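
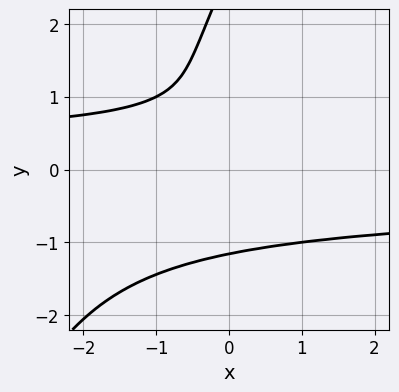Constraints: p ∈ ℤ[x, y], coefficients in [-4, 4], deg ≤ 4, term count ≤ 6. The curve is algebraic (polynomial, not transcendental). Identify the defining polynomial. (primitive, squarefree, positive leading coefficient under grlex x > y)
1. Degree: no degree-3 curve has this shape, so deg p = 4.
2. Checking where it meets the axes: the curve avoids every integer x-axis point in the box.
3. Matching integer coefficients to the picture gives p.

2*x*y^3 - y^4 + 3*y^3 - 3*y + 3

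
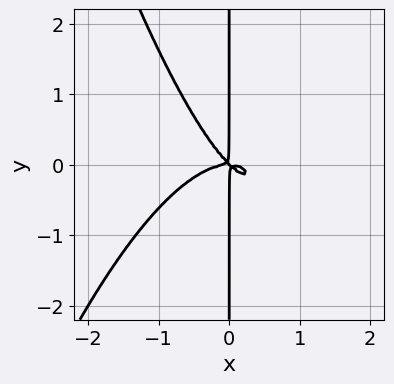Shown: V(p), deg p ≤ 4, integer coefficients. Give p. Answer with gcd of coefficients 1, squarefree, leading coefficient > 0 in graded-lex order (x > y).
x^4 + x^2*y + x*y^2

(a) The degree is 4 — no degree-3 curve has this shape.
(b) Against the integer gridlines: the visible y-axis segment lies entirely on the curve.
(c) Fitting integer coefficients to these (and the overall shape) gives p.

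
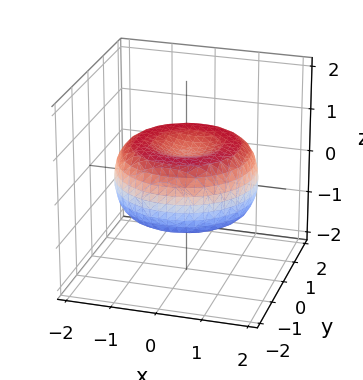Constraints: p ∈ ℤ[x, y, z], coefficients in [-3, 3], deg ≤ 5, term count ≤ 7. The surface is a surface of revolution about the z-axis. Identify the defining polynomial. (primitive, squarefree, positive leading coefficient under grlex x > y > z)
x^4 + 2*x^2*y^2 + y^4 - 2*x^2 - 2*y^2 + 3*z^2 - 1

(a) deg p = 4. The shape is more complex than any degree-3 surface.
(b) By symmetry, every cross-section ⟂ z is a circle, so x, y appear only via x² + y².
(c) Checking where it meets the axes: a circular section at z = 0 has radius between 1 and 2.
(d) Solving for integer coefficients yields p as stated.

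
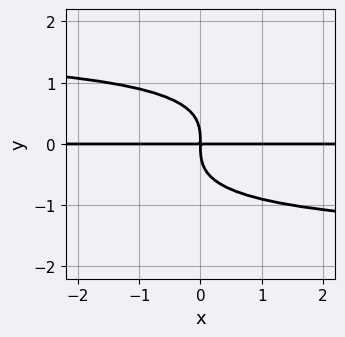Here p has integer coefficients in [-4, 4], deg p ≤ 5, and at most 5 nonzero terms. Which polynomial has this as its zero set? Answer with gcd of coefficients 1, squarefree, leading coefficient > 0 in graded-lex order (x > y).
The degree is 4 — a generic line meets the curve in up to 4 points.
From the visible intercepts: the visible x-axis segment lies entirely on the curve.
Together with the visible shape, these determine p as stated.

x*y^3 - 3*y^4 - 3*x*y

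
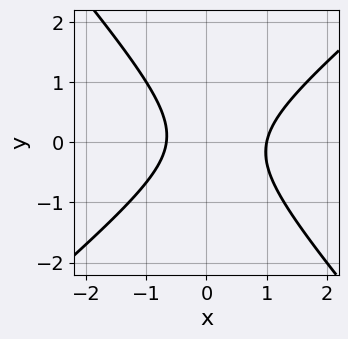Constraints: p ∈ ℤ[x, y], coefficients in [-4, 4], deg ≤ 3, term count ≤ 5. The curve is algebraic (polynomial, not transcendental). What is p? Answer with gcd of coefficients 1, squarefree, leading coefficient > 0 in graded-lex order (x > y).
3*x^2 - x*y - 3*y^2 - x - 2

1. The degree is 2 — a generic line meets the curve in up to 2 points.
2. From the axis intercepts and sections: the curve avoids every integer y-axis point in the box; one x-axis crossing is at x = 1.
3. Fitting integer coefficients to these (and the overall shape) gives p.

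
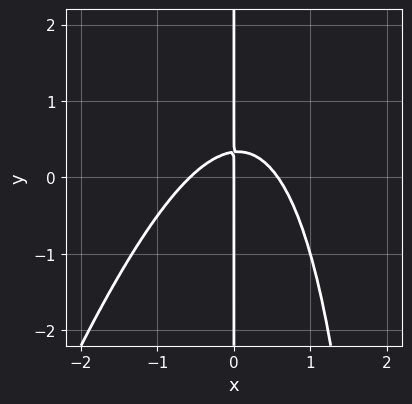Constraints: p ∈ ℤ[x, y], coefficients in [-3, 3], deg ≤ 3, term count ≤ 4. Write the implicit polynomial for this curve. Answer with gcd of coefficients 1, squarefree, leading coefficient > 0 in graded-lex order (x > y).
1. The degree is 3 — a generic line meets the curve in up to 3 points.
2. From the axis intercepts and sections: it crosses the x-axis at the gridline x = 0; every point of the y-axis in the box is on the curve.
3. The integer polynomial consistent with all of this is the stated p.

3*x^3 - x^2*y + 3*x*y - x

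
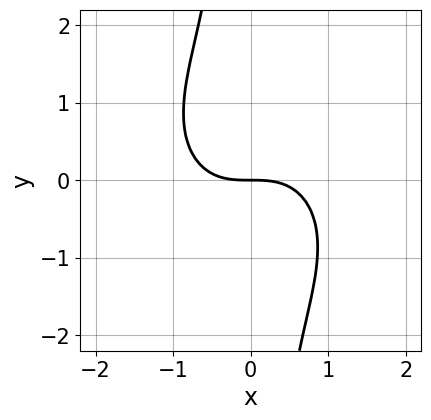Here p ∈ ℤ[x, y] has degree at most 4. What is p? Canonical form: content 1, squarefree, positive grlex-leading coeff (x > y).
(a) Degree: no degree-2 curve has this shape, so deg p = 3.
(b) From the axis intercepts and sections: one y-axis crossing is at y = 0; it crosses the x-axis at the gridline x = 0.
(c) These observations pin down the coefficients.

2*x^3 + 2*x*y^2 + 3*y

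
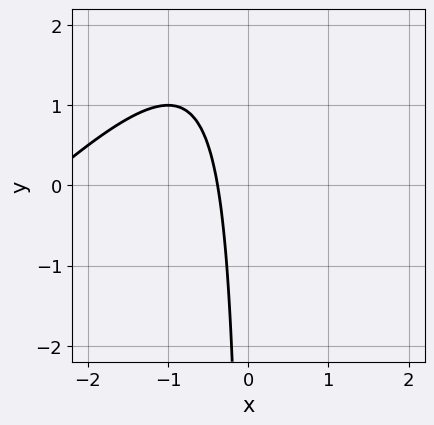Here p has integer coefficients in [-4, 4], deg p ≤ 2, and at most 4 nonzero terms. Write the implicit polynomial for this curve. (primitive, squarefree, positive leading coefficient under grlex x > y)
x^2 - x*y + 3*x + 1

1. Degree: no degree-1 curve has this shape, so deg p = 2.
2. Observable constraints: no y-intercept at any integer in the box.
3. These observations pin down the coefficients.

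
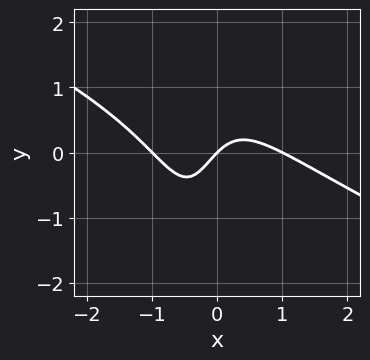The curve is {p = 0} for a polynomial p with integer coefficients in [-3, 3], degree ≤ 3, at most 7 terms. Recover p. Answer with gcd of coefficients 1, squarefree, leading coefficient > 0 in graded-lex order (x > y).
1. deg p = 3. A generic line meets the curve in up to 3 points.
2. Checking where it meets the axes: the x-axis gridline crossings are at x ∈ {-1, 0, 1}; one y-axis crossing is at y = 0.
3. Putting this together gives p.

x^3 + 2*x^2*y + x*y - x + y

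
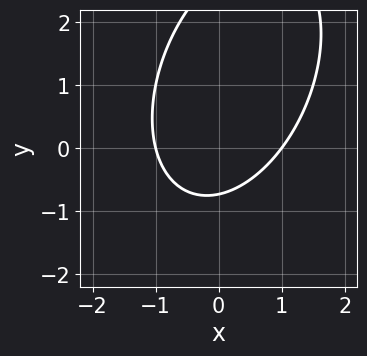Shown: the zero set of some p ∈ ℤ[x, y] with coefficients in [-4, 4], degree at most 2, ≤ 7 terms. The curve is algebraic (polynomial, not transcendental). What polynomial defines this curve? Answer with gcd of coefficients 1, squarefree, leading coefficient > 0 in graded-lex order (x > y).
2*x^2 - x*y + y^2 - 2*y - 2

First, degree: the shape is more complex than any degree-1 curve, so deg p = 2.
Then, from the visible intercepts: the x-axis gridline crossings are at x ∈ {-1, 1}.
Finally, solving for integer coefficients yields p as stated.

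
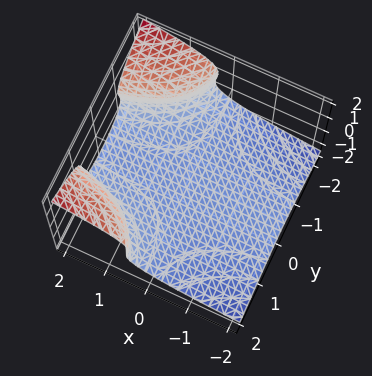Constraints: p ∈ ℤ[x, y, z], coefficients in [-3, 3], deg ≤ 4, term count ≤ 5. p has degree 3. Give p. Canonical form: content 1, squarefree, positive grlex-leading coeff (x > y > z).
First, deg p = 3. The shape is more complex than any degree-2 surface.
Then, against the integer gridlines: the surface avoids every integer y-axis point in the box; the surface avoids every integer x-axis point in the box.
Finally, solving for integer coefficients yields p as stated.

x*y^2 - 2*z^3 + 2*z^2 - 2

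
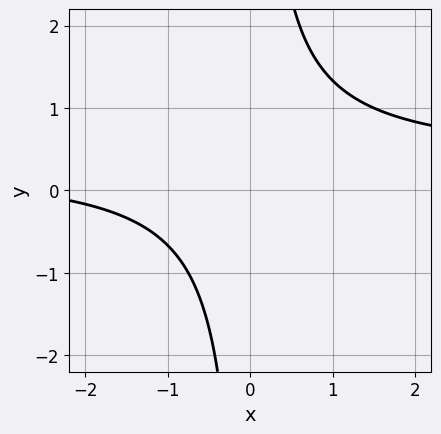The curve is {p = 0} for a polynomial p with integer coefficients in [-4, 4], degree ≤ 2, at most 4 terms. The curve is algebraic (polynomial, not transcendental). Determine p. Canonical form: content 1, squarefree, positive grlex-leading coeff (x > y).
3*x*y - x - 3

First, the degree is 2 — a generic line meets the curve in up to 2 points.
Then, from the axis intercepts and sections: no x-intercept at any integer in the box; the curve avoids every integer y-axis point in the box.
Finally, these observations pin down the coefficients.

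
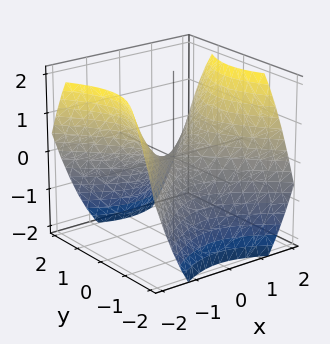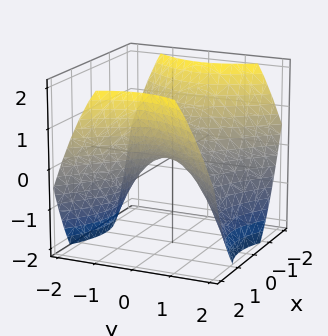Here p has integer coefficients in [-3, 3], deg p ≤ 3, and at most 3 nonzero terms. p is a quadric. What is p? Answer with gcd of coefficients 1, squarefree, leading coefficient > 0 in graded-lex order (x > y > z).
First, the degree is 2 — a saddle surface; a quadric.
Next, symmetries: it's symmetric under x → −x, forcing even powers of x; the y ↦ −y reflection is a symmetry, so y appears only in even powers.
Next, from the axis intercepts and sections: one x-axis crossing is at x = 0; it crosses the z-axis at the gridline z = 0.
Finally, matching integer coefficients to the picture gives p.

2*x^2 - 2*y^2 - 3*z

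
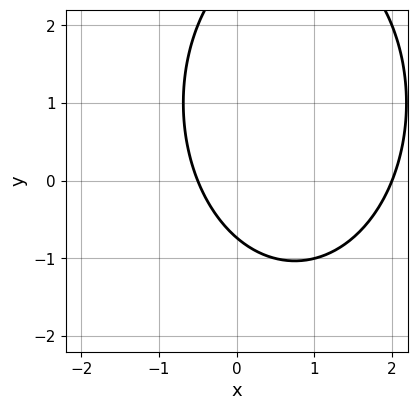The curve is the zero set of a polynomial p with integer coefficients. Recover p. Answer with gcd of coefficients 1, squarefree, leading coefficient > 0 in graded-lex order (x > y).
(a) The degree is 2 — a generic line meets the curve in up to 2 points.
(b) Observable constraints: it crosses the x-axis at the gridline x = 2.
(c) These observations pin down the coefficients.

2*x^2 + y^2 - 3*x - 2*y - 2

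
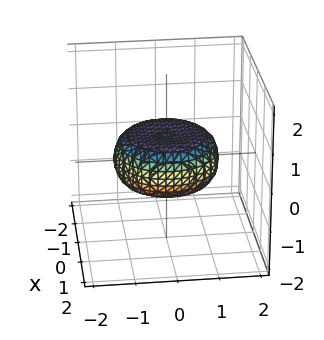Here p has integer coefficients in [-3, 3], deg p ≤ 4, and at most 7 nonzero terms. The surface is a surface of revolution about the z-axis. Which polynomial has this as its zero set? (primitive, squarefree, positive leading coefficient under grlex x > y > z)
1. Degree: a generic line meets the surface in up to 4 points, so deg p = 4.
2. Symmetry: the z-axis is an axis of rotation, so x and y enter only as x² + y².
3. Against the integer gridlines: a circular section at z = 0 has radius between 1 and 2.
4. Together with the visible shape, these determine p as stated.

x^4 + 2*x^2*y^2 + y^4 - x^2 - y^2 + 3*z^2 - 1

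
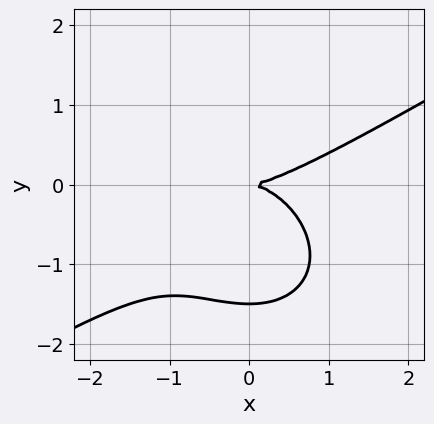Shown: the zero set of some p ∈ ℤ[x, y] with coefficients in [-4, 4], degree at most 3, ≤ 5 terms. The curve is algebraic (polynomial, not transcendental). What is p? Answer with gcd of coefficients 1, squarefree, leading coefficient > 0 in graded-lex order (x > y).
Degree: a generic line meets the curve in up to 3 points, so deg p = 3.
Observable constraints: it crosses the x-axis at the gridline x = 0; it meets the y-axis at y = 0 (among the integer gridlines).
Fitting integer coefficients to these (and the overall shape) gives p.

x^3 - x^2*y - 2*y^3 - 3*y^2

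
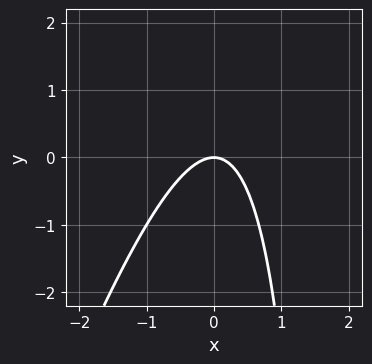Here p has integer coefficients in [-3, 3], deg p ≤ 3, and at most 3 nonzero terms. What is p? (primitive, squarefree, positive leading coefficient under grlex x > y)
3*x^2 - x*y + 2*y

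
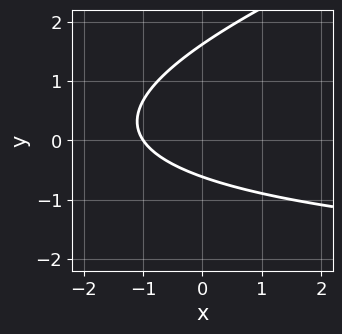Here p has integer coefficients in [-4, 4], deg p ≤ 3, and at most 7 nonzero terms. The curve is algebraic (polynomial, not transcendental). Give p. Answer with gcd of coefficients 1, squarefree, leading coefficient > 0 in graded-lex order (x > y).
x*y - 3*y^2 + 3*x + 3*y + 3

1. Degree: the shape is more complex than any degree-1 curve, so deg p = 2.
2. Against the integer gridlines: one x-axis crossing is at x = -1.
3. Putting this together gives p.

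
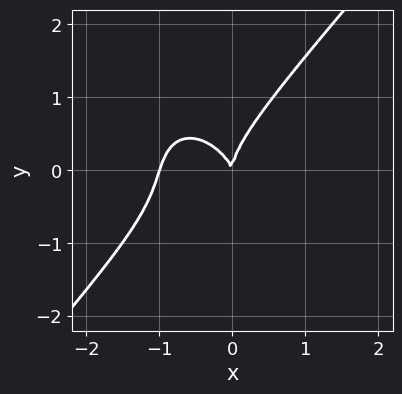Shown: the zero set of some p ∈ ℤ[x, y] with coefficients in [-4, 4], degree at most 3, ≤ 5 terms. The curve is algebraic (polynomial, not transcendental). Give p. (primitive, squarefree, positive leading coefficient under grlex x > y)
3*x^3 - 2*y^3 + 3*x^2 + x*y

1. deg p = 3.
2. Against the integer gridlines: the x-axis gridline crossings are at x ∈ {-1, 0}; one y-axis crossing is at y = 0.
3. Solving for integer coefficients yields p as stated.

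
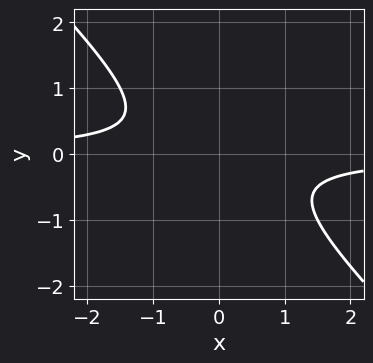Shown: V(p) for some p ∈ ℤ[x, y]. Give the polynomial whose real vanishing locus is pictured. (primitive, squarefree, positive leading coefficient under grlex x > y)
First, deg p = 2. A generic line meets the curve in up to 2 points.
Next, against the integer gridlines: no x-intercept at any integer in the box; no y-intercept at any integer in the box.
Finally, the integer polynomial consistent with all of this is the stated p.

2*x*y + 2*y^2 + 1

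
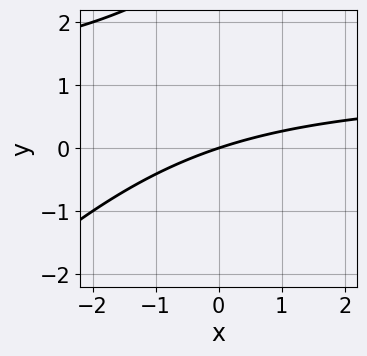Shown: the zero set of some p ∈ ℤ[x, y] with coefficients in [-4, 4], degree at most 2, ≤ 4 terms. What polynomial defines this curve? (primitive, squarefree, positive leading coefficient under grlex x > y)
Degree: no degree-1 curve has this shape, so deg p = 2.
Checking where it meets the axes: it crosses the x-axis at the gridline x = 0; it meets the y-axis at y = 0 (among the integer gridlines).
Solving for integer coefficients yields p as stated.

x*y - y^2 - x + 3*y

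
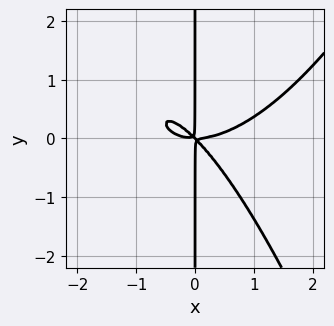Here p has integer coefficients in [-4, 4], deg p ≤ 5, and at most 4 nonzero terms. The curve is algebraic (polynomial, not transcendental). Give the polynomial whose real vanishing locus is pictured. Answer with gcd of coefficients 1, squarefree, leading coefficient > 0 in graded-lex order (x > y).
(a) The degree is 4 — no degree-3 curve has this shape.
(b) Against the integer gridlines: every point of the y-axis in the box is on the curve.
(c) The integer polynomial consistent with all of this is the stated p.

x^4 - 2*x^2*y - 2*x*y^2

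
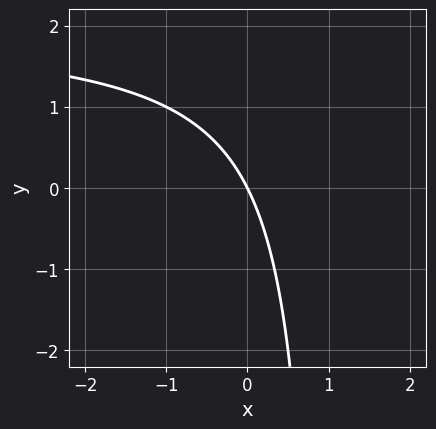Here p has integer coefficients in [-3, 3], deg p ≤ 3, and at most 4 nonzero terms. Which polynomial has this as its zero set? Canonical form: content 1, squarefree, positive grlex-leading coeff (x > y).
The degree is 2 — no degree-1 curve has this shape.
Observable constraints: one y-axis crossing is at y = 0; one x-axis crossing is at x = 0.
Solving for integer coefficients yields p as stated.

x*y - 2*x - y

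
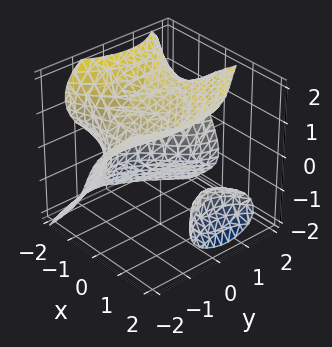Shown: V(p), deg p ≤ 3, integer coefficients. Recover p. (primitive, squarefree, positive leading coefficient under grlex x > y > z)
First, the picture has 2 separate pieces. Treating them together as one polynomial.
Then, deg p = 3. A generic line meets the surface in up to 3 points.
Then, reading off the gridlines: it meets the z-axis at z = 1 (among the integer gridlines); the surface avoids every integer x-axis point in the box; it misses every integer gridline on the y-axis.
Finally, the integer polynomial consistent with all of this is the stated p.

x^2*z + x*y^2 - z^3 + y*z + 1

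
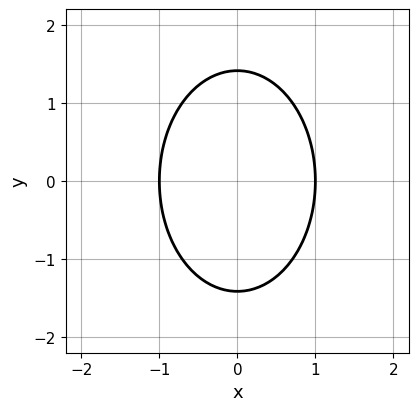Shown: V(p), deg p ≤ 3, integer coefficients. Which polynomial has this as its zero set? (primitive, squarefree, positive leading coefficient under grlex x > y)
The degree is 2 — a generic line meets the curve in up to 2 points.
Symmetries: the x ↦ −x reflection is a symmetry, so x appears only in even powers; the y ↦ −y reflection is a symmetry, so y appears only in even powers.
Checking where it meets the axes: the x-axis gridline crossings are at x ∈ {-1, 1}.
Together with the visible shape, these determine p as stated.

2*x^2 + y^2 - 2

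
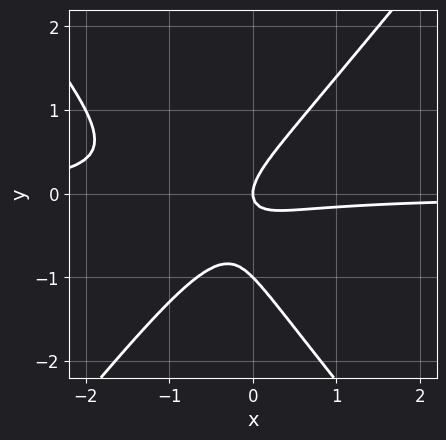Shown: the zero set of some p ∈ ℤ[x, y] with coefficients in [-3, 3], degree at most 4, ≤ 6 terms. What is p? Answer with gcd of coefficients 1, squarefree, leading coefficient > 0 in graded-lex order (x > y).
3*x^2*y - 2*y^3 + 3*x*y - 2*y^2 + x

(a) deg p = 3. A generic line meets the curve in up to 3 points.
(b) From the visible intercepts: among the integer gridlines, it crosses the y-axis at y ∈ {-1, 0}; one x-axis crossing is at x = 0.
(c) The integer polynomial consistent with all of this is the stated p.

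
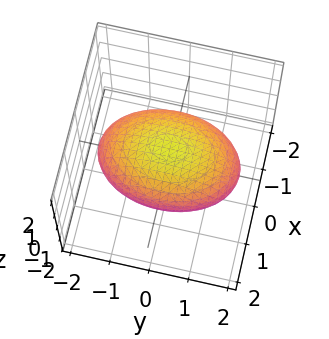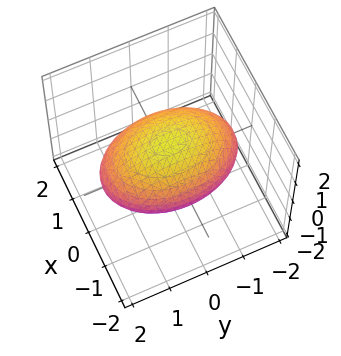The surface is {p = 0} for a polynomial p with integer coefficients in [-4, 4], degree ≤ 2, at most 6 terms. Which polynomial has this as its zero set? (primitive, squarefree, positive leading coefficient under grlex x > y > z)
1. deg p = 2.
2. Symmetries: the y ↦ −y reflection is a symmetry, so y appears only in even powers; it's symmetric under x → −x, forcing even powers of x; the z ↦ −z reflection is a symmetry, so z appears only in even powers.
3. From the axis intercepts and sections: among the integer gridlines, it crosses the z-axis at z ∈ {-1, 1}.
4. The integer polynomial consistent with all of this is the stated p.

2*x^2 + y^2 + 3*z^2 - 3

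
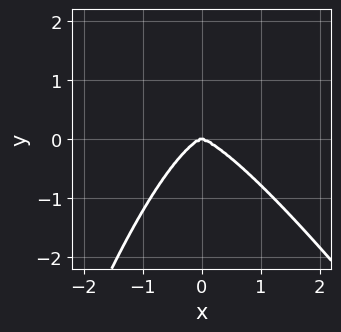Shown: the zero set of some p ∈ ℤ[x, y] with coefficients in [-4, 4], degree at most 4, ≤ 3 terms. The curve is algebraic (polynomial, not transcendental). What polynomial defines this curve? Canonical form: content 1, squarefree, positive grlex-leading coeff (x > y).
First, deg p = 4. No degree-3 curve has this shape.
Then, observable constraints: it crosses the x-axis at the gridline x = 0; it meets the y-axis at y = 0 (among the integer gridlines).
Finally, fitting integer coefficients to these (and the overall shape) gives p.

3*x^4 + 2*x^3*y + 3*y^3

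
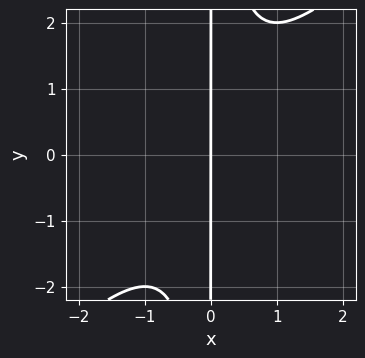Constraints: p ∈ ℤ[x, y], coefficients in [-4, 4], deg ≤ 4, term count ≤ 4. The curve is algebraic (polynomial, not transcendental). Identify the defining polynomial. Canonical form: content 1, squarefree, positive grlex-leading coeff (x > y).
x^3 - x^2*y + x

1. deg p = 3. The shape is more complex than any degree-2 curve.
2. Observable constraints: every point of the y-axis in the box is on the curve; it crosses the x-axis at the gridline x = 0.
3. Together with the visible shape, these determine p as stated.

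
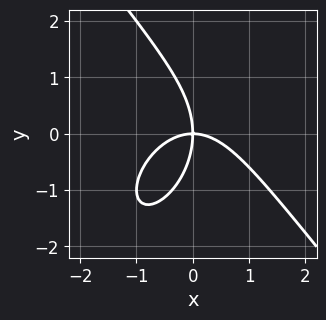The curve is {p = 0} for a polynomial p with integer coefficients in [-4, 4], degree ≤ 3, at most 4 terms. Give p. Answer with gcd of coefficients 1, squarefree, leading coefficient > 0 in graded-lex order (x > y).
2*x^3 + y^3 + 3*x*y

deg p = 3. No degree-2 curve has this shape.
Against the integer gridlines: one y-axis crossing is at y = 0; it meets the x-axis at x = 0 (among the integer gridlines).
Assembling these constraints gives the stated polynomial.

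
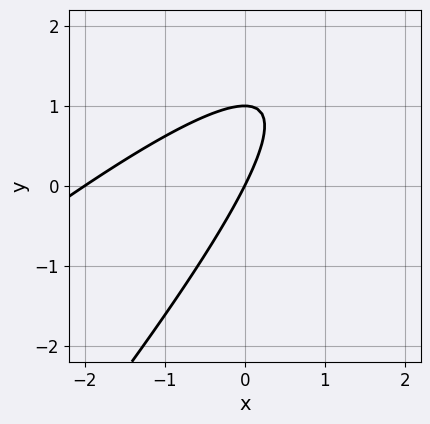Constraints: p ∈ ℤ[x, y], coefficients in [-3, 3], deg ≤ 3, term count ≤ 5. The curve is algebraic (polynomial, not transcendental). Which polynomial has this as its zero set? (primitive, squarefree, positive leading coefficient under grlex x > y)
x^2 - 2*x*y + y^2 + 2*x - y

First, the degree is 2 — the shape is more complex than any degree-1 curve.
Next, observable constraints: the x-axis gridline crossings are at x ∈ {-2, 0}; among the integer gridlines, it crosses the y-axis at y ∈ {0, 1}.
Finally, matching integer coefficients to the picture gives p.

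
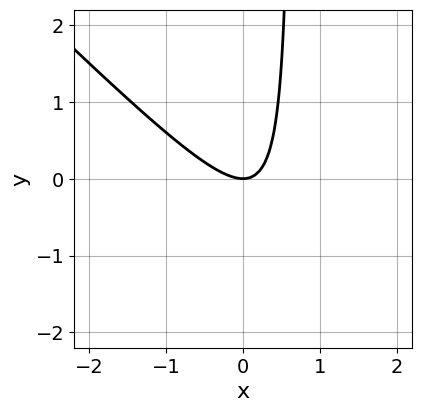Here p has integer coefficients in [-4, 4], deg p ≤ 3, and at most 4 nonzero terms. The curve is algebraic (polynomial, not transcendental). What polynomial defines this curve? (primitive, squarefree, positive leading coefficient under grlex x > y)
3*x^2 + 3*x*y - 2*y

Degree: a generic line meets the curve in up to 2 points, so deg p = 2.
From the visible intercepts: it crosses the y-axis at the gridline y = 0; it meets the x-axis at x = 0 (among the integer gridlines).
Assembling these constraints gives the stated polynomial.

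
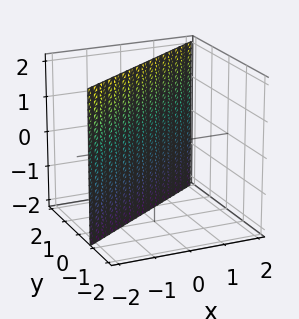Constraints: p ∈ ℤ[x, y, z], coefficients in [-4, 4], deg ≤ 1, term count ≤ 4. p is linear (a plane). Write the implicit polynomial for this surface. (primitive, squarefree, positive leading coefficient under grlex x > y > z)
2*x - 3*y + 2

First, the degree is 1 — every cross-section is a straight line — this is a plane.
Next, observable constraints: no z-intercept at any integer in the box; it meets the x-axis at x = -1 (among the integer gridlines).
Finally, solving for integer coefficients yields p as stated.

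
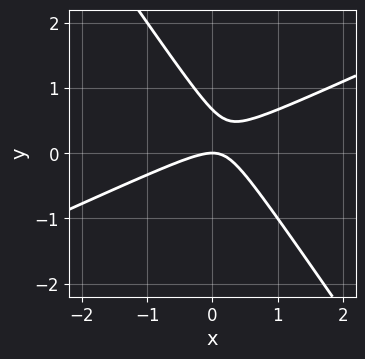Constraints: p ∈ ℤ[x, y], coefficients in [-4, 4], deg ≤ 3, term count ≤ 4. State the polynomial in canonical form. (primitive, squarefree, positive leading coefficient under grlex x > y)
2*x^2 - 3*x*y - 3*y^2 + 2*y

1. Degree: no degree-1 curve has this shape, so deg p = 2.
2. Reading off the gridlines: it meets the y-axis at y = 0 (among the integer gridlines); it crosses the x-axis at the gridline x = 0.
3. Assembling these constraints gives the stated polynomial.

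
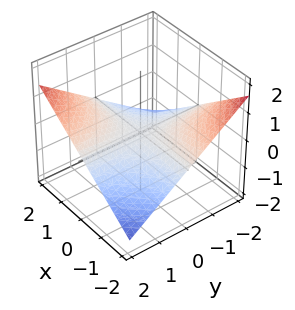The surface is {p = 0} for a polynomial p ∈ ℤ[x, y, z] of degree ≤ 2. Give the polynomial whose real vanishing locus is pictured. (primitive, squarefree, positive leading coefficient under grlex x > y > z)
1. The degree is 2 — a hyperbolic paraboloid; a quadric.
2. Observable constraints: it meets the z-axis at z = 0 (among the integer gridlines); every point of the x-axis in the box is on the surface.
3. Putting this together gives p. Check: (0, -1, 0) on the y-axis lies on the surface, and p(0, -1, 0) = 0. ✓

x*y - 3*z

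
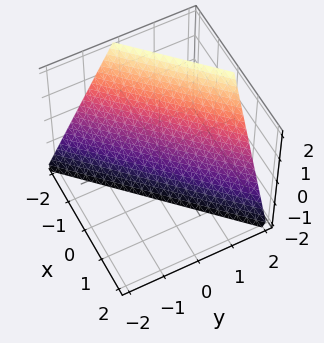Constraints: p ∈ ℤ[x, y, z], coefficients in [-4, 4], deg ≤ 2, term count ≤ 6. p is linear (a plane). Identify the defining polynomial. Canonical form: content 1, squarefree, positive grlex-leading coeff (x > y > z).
(a) Degree: every cross-section is a straight line — this is a plane, so deg p = 1.
(b) From the axis intercepts and sections: it crosses the y-axis at the gridline y = 1; one x-axis crossing is at x = -1; it crosses the z-axis at the gridline z = -2.
(c) These observations pin down the coefficients.

2*x - 2*y + z + 2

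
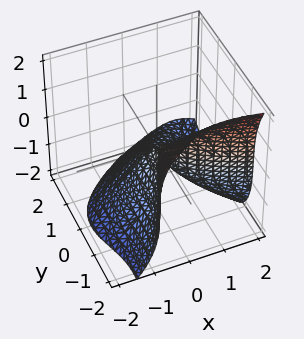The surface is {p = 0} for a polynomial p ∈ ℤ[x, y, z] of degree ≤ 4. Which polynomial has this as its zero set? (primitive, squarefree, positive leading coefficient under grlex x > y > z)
(a) Degree: the shape is more complex than any degree-2 surface, so deg p = 3.
(b) Reading off the gridlines: it meets the y-axis at y = 0 (among the integer gridlines); one z-axis crossing is at z = 0; it meets the x-axis at x = 0 (among the integer gridlines).
(c) Fitting integer coefficients to these (and the overall shape) gives p.

2*x*y^2 - y^3 - z^3 - 3*x^2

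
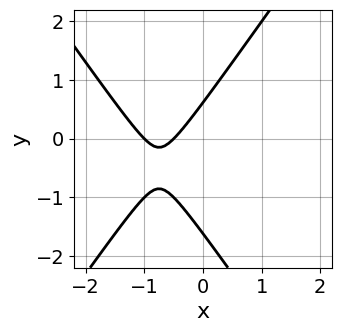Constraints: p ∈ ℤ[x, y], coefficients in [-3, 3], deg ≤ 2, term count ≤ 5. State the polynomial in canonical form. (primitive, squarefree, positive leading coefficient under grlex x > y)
2*x^2 - y^2 + 3*x - y + 1

First, deg p = 2. A generic line meets the curve in up to 2 points.
Next, checking where it meets the axes: it crosses the x-axis at the gridline x = -1.
Finally, fitting integer coefficients to these (and the overall shape) gives p.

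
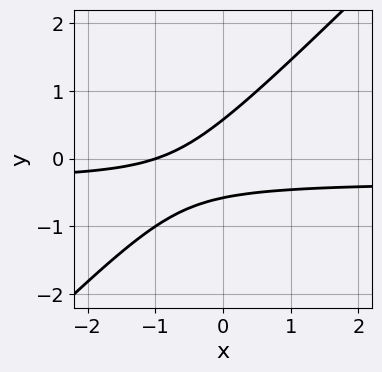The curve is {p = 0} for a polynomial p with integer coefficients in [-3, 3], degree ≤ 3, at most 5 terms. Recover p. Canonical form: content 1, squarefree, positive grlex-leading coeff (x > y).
3*x*y - 3*y^2 + x + 1

(a) The degree is 2 — a generic line meets the curve in up to 2 points.
(b) From the visible intercepts: it crosses the x-axis at the gridline x = -1.
(c) Putting this together gives p.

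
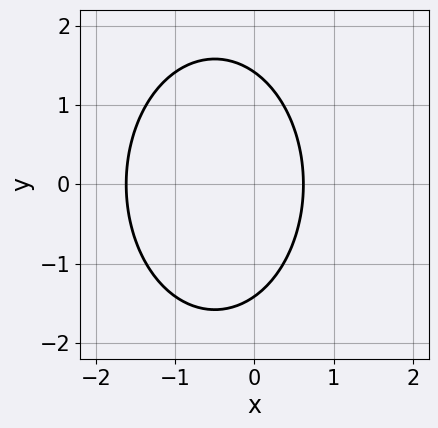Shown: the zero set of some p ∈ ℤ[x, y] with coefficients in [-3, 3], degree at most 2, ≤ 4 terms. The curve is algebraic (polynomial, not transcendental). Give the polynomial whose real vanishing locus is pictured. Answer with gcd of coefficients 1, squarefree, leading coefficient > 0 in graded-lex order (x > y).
2*x^2 + y^2 + 2*x - 2

1. The degree is 2 — the shape is more complex than any degree-1 curve.
2. Symmetries: mirror symmetry y ↦ −y ⇒ only even powers of y.
3. These observations pin down the coefficients.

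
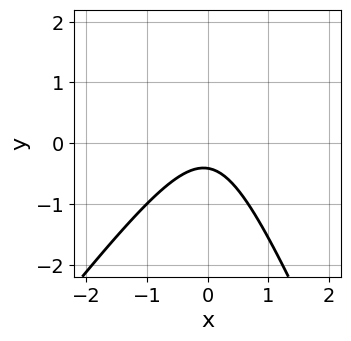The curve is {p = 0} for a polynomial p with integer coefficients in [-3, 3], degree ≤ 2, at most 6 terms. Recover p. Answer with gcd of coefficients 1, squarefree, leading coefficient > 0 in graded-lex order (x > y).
(a) The degree is 2 — a generic line meets the curve in up to 2 points.
(b) Observable constraints: the curve avoids every integer x-axis point in the box.
(c) Together with the visible shape, these determine p as stated.

3*x^2 - x*y - y^2 + 2*y + 1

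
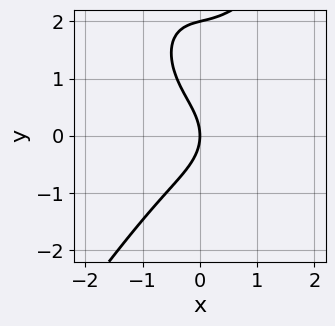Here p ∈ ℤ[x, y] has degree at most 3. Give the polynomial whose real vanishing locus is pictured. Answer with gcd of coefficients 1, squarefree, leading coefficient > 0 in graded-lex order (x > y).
3*x^3 - y^3 - x*y + 2*y^2 + 3*x

First, deg p = 3. The shape is more complex than any degree-2 curve.
Then, from the axis intercepts and sections: among the integer gridlines, it crosses the y-axis at y ∈ {0, 2}; it crosses the x-axis at the gridline x = 0.
Finally, solving for integer coefficients yields p as stated.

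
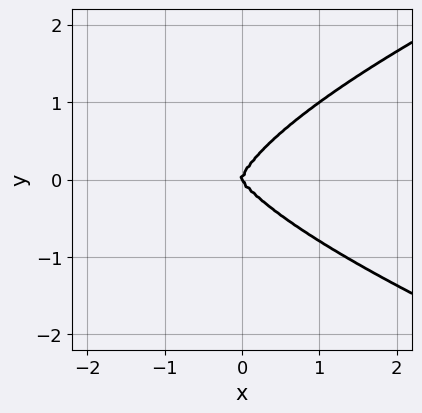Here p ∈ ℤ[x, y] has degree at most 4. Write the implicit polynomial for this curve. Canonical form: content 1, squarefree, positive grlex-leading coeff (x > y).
3*y^4 - 2*x^3 - x^2*y

First, degree: no degree-3 curve has this shape, so deg p = 4.
Then, from the visible intercepts: it crosses the y-axis at the gridline y = 0; it crosses the x-axis at the gridline x = 0.
Finally, solving for integer coefficients yields p as stated.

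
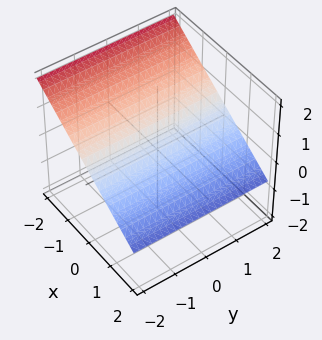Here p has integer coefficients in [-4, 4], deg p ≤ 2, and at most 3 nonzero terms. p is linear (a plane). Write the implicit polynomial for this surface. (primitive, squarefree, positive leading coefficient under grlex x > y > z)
Degree: every cross-section is a straight line — this is a plane, so deg p = 1.
Reading off the gridlines: it misses every integer gridline on the y-axis; it meets the x-axis at x = 1 (among the integer gridlines).
Together with the visible shape, these determine p as stated.

2*x + 3*z - 2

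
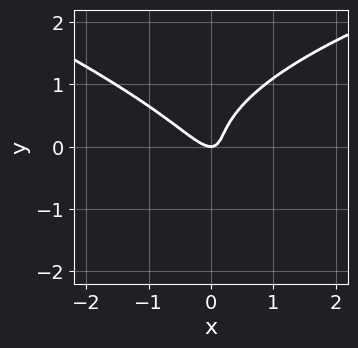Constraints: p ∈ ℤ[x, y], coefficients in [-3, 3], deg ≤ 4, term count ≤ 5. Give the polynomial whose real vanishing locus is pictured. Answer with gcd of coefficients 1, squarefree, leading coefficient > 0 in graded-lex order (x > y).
x*y^2 + 3*y^3 - 3*x^2 - 3*x*y + y

First, deg p = 3.
Then, observable constraints: it meets the x-axis at x = 0 (among the integer gridlines); it meets the y-axis at y = 0 (among the integer gridlines).
Finally, solving for integer coefficients yields p as stated.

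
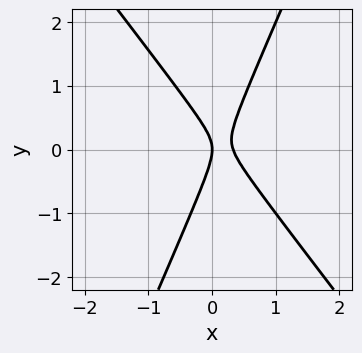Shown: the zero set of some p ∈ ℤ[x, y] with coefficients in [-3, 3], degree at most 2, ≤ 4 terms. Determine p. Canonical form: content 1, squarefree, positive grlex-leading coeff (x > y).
deg p = 2. No degree-1 curve has this shape.
Checking where it meets the axes: it crosses the y-axis at the gridline y = 0; it meets the x-axis at x = 0 (among the integer gridlines).
Fitting integer coefficients to these (and the overall shape) gives p.

3*x^2 + x*y - y^2 - x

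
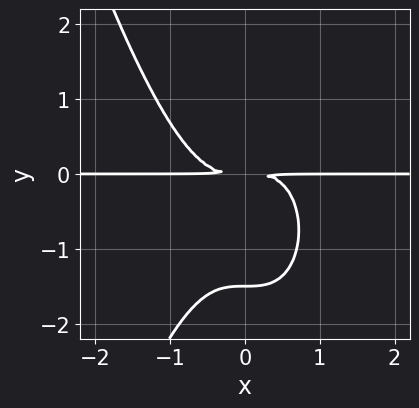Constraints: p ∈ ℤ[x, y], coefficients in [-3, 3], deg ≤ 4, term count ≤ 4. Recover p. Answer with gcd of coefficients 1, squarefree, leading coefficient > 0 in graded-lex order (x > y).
3*x^3*y + 2*y^3 + 3*y^2

First, degree: the shape is more complex than any degree-3 curve, so deg p = 4.
Next, from the visible intercepts: the visible x-axis segment lies entirely on the curve.
Finally, putting this together gives p.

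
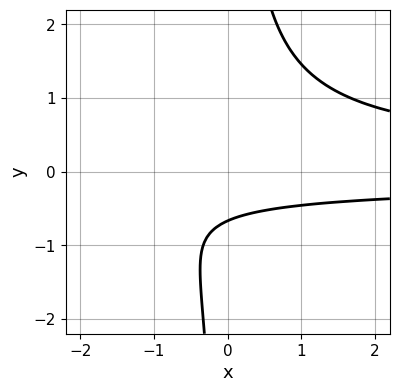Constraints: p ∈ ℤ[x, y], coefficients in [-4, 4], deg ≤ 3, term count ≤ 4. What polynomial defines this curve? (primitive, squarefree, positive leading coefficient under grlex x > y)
3*x*y^2 - 3*y - 2

(a) deg p = 3. No degree-2 curve has this shape.
(b) Observable constraints: it misses every integer gridline on the x-axis.
(c) Fitting integer coefficients to these (and the overall shape) gives p.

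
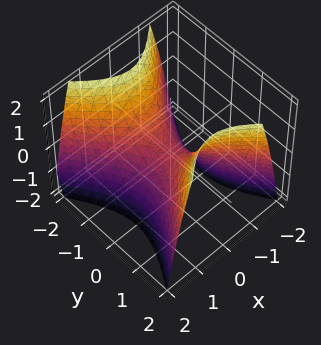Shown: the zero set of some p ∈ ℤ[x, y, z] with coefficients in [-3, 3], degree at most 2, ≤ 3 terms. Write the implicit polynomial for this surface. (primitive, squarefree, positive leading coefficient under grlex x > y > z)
3*x^2 - 2*y^2 + 2*z

(a) deg p = 2. A saddle surface; a quadric.
(b) Symmetries: the y ↦ −y reflection is a symmetry, so y appears only in even powers; it's symmetric under x → −x, forcing even powers of x.
(c) Reading off the gridlines: one y-axis crossing is at y = 0; it meets the z-axis at z = 0 (among the integer gridlines); it meets the x-axis at x = 0 (among the integer gridlines).
(d) These observations pin down the coefficients.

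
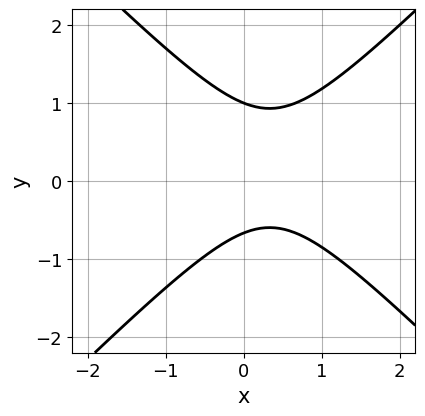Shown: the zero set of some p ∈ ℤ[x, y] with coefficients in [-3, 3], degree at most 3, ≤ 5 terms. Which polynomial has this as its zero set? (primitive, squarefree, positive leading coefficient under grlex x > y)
The degree is 2 — a generic line meets the curve in up to 2 points.
Observable constraints: it meets the y-axis at y = 1 (among the integer gridlines); it misses every integer gridline on the x-axis.
The integer polynomial consistent with all of this is the stated p.

3*x^2 - 3*y^2 - 2*x + y + 2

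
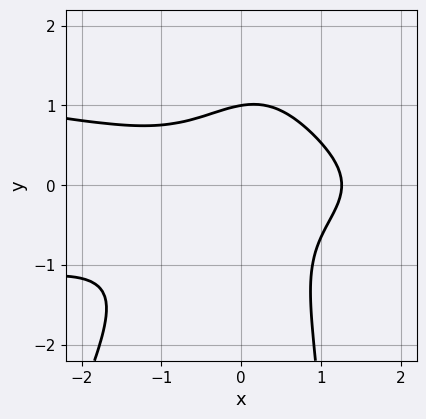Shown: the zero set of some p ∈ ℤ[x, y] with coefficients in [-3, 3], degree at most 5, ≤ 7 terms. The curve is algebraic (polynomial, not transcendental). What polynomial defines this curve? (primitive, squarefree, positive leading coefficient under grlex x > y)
1. The degree is 4 — no degree-3 curve has this shape.
2. From the visible intercepts: it meets the y-axis at y = 1 (among the integer gridlines).
3. These observations pin down the coefficients.

3*x^2*y^2 - x*y^3 + x^3 + 2*y^3 - 2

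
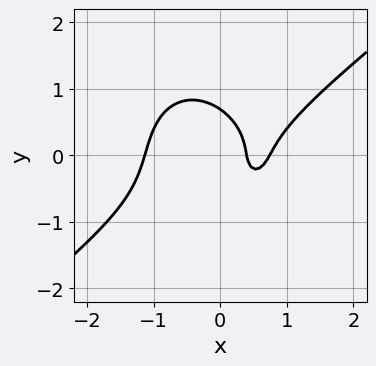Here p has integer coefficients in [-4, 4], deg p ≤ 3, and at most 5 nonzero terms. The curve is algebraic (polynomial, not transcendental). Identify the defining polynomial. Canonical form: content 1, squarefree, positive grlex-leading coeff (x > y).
(a) deg p = 3. A generic line meets the curve in up to 3 points.
(b) Putting this together gives p.

3*x^3 - 2*x^2*y - 3*y^3 - 3*x + 1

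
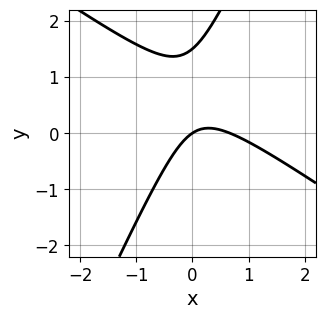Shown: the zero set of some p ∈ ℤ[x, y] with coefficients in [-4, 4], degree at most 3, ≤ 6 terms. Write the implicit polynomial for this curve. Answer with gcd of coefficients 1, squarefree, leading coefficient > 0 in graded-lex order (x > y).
3*x^2 + 3*x*y - 2*y^2 - 2*x + 3*y

Degree: no degree-1 curve has this shape, so deg p = 2.
Reading off the gridlines: it meets the x-axis at x = 0 (among the integer gridlines); it crosses the y-axis at the gridline y = 0.
The integer polynomial consistent with all of this is the stated p.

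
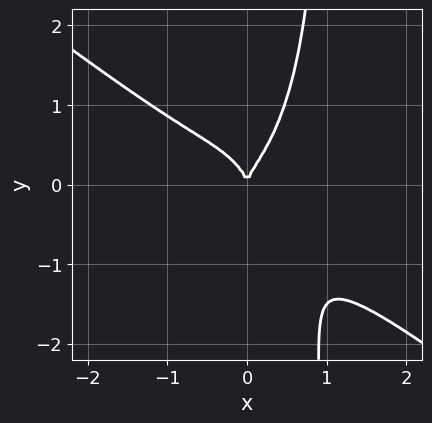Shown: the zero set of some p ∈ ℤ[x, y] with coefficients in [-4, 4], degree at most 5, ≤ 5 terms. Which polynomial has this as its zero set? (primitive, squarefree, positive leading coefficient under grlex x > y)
1. Degree: a generic line meets the curve in up to 4 points, so deg p = 4.
2. Against the integer gridlines: one x-axis crossing is at x = 0; it crosses the y-axis at the gridline y = 0.
3. Solving for integer coefficients yields p as stated.

2*x^4 + 2*x^3*y + x*y^3 - y^3 + x^2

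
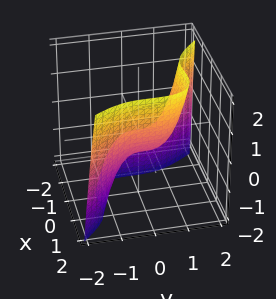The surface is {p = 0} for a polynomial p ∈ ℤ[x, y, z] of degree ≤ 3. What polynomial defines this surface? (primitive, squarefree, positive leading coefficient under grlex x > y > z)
First, degree: a generic line meets the surface in up to 3 points, so deg p = 3.
Then, against the integer gridlines: it crosses the z-axis at the gridline z = 0; among the integer gridlines, it crosses the x-axis at x ∈ {0, 1}; one y-axis crossing is at y = 0.
Finally, putting this together gives p.

3*x^3 + 2*y^3 - 3*x^2 - 2*z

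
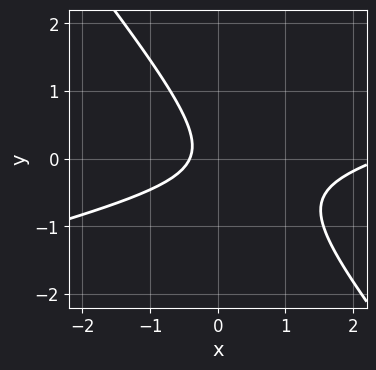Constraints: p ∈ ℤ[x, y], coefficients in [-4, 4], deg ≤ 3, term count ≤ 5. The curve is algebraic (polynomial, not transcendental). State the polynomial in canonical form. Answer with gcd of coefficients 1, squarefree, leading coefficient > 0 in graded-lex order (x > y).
Degree: no degree-1 curve has this shape, so deg p = 2.
Checking where it meets the axes: it misses every integer gridline on the y-axis.
Putting this together gives p.

x^2 - 3*x*y - 3*y^2 - 2*x - 1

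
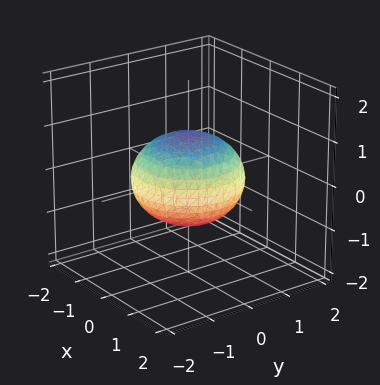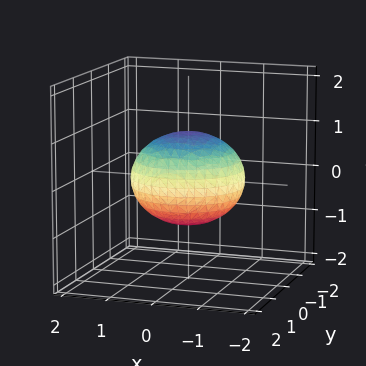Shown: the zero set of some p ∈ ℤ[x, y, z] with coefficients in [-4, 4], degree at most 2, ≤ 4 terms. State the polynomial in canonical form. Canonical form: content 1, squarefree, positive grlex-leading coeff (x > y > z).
2*x^2 + 2*y^2 + 3*z^2 - 3

(a) Degree: bounded and convex; a quadric, so deg p = 2.
(b) Symmetries: rotational symmetry about the z-axis ⇒ p depends on x, y only through x² + y²; it's symmetric under z → −z, forcing even powers of z.
(c) Against the integer gridlines: the z-axis gridline crossings are at z ∈ {-1, 1}; a circular section at z = 0 has radius between 1 and 2.
(d) Together with the visible shape, these determine p as stated.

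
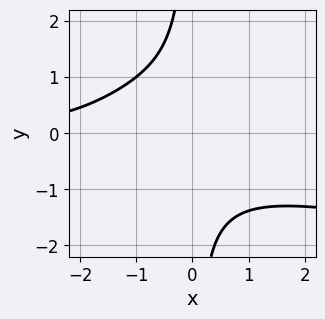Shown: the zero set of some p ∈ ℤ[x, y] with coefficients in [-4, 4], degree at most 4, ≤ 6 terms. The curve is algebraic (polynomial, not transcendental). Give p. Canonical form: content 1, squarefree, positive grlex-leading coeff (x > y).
(a) Degree: the shape is more complex than any degree-3 curve, so deg p = 4.
(b) From the axis intercepts and sections: no y-intercept at any integer in the box; it misses every integer gridline on the x-axis.
(c) Putting this together gives p.

2*x*y^3 - x^2*y + y^2 + 2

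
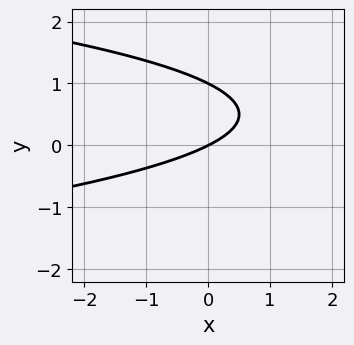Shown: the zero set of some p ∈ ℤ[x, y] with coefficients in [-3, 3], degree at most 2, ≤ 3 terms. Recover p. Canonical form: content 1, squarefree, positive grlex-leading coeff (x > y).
2*y^2 + x - 2*y

Degree: a generic line meets the curve in up to 2 points, so deg p = 2.
From the axis intercepts and sections: among the integer gridlines, it crosses the y-axis at y ∈ {0, 1}; it meets the x-axis at x = 0 (among the integer gridlines).
The integer polynomial consistent with all of this is the stated p.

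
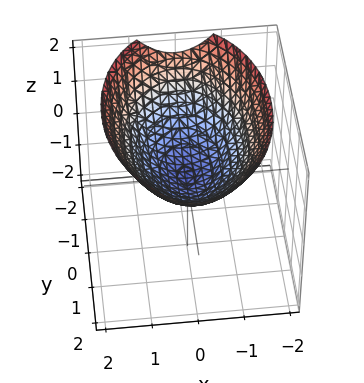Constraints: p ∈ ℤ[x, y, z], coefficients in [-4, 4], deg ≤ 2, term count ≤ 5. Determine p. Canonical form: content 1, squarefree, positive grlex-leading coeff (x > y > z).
Degree: a paraboloid; a quadric, so deg p = 2.
Symmetries: mirror symmetry x ↦ −x ⇒ only even powers of x; mirror symmetry y ↦ −y ⇒ only even powers of y.
From the visible intercepts: it meets the x-axis at x = 0 (among the integer gridlines); one z-axis crossing is at z = 0; one y-axis crossing is at y = 0.
Together with the visible shape, these determine p as stated.

2*x^2 + y^2 - 3*z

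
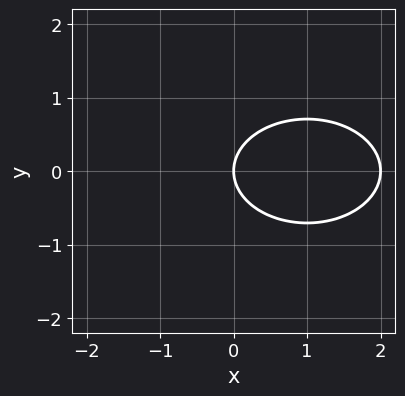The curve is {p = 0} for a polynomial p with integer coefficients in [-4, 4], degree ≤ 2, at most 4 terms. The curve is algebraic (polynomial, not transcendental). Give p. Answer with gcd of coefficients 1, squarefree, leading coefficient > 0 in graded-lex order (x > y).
The degree is 2 — the shape is more complex than any degree-1 curve.
Symmetries: it's symmetric under y → −y, forcing even powers of y.
From the visible intercepts: one y-axis crossing is at y = 0; among the integer gridlines, it crosses the x-axis at x ∈ {0, 2}.
The integer polynomial consistent with all of this is the stated p.

x^2 + 2*y^2 - 2*x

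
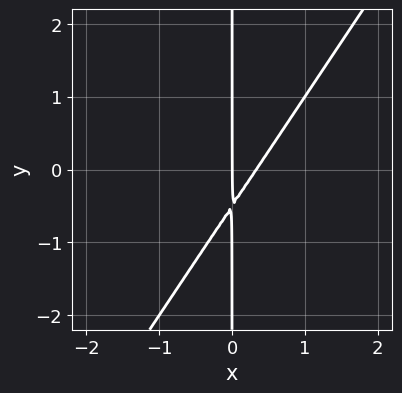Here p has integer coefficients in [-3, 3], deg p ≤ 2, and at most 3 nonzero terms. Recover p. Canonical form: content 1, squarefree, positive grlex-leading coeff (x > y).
1. deg p = 2.
2. From the visible intercepts: every point of the y-axis in the box is on the curve; one x-axis crossing is at x = 0.
3. Together with the visible shape, these determine p as stated.

3*x^2 - 2*x*y - x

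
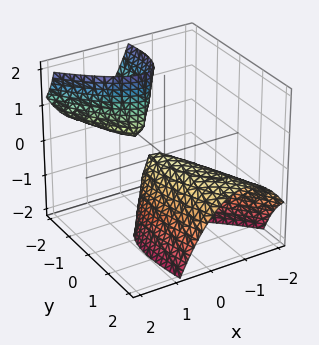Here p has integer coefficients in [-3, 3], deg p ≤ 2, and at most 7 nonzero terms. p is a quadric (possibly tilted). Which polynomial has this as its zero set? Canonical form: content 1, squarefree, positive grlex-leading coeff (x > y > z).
3*x^2 + 3*x*y + y^2 + 2*y*z + z

There are 2 components. They look like related sheets of one shape, so recover p as a whole.
deg p = 2. No degree-1 surface has this shape.
Reading off the gridlines: one x-axis crossing is at x = 0; it meets the y-axis at y = 0 (among the integer gridlines).
Together with the visible shape, these determine p as stated.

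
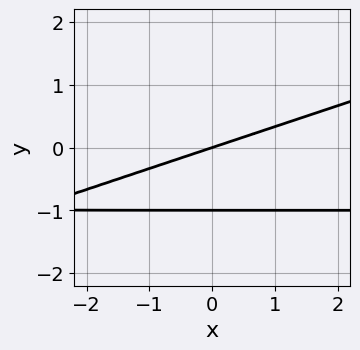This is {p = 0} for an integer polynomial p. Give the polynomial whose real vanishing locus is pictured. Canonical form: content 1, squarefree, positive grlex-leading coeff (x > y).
(a) deg p = 2.
(b) From the axis intercepts and sections: it crosses the x-axis at the gridline x = 0; the y-axis gridline crossings are at y ∈ {-1, 0}.
(c) Solving for integer coefficients yields p as stated.

x*y - 3*y^2 + x - 3*y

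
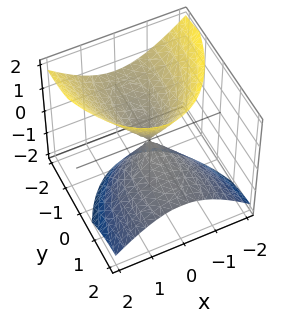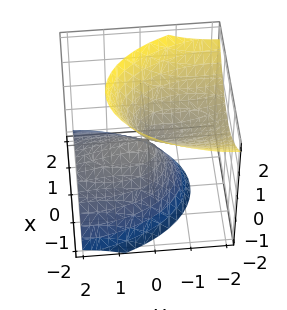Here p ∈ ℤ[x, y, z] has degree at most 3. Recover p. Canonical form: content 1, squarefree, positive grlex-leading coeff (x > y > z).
1. The picture has 2 separate pieces. They look like related sheets of one shape, so recover p as a whole.
2. The degree is 2 — a generic line meets the surface in up to 2 points.
3. From the axis intercepts and sections: one x-axis crossing is at x = 0; it crosses the z-axis at the gridline z = 0; it meets the y-axis at y = 0 (among the integer gridlines).
4. The integer polynomial consistent with all of this is the stated p.

3*x^2 + y^2 + 3*y*z - 2*z^2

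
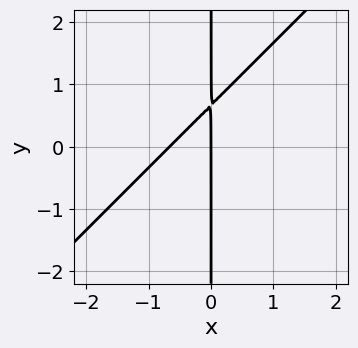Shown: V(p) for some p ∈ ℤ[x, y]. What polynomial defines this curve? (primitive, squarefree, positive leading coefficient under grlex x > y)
3*x^2 - 3*x*y + 2*x

(a) Degree: the shape is more complex than any degree-1 curve, so deg p = 2.
(b) From the visible intercepts: one x-axis crossing is at x = 0; the visible y-axis segment lies entirely on the curve.
(c) Matching integer coefficients to the picture gives p.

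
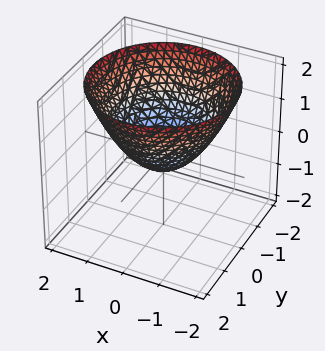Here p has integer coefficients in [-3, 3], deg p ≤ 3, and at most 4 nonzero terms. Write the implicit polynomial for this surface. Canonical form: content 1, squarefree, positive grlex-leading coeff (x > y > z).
2*x^2 + 2*y^2 - 3*z - 1

First, the degree is 2 — no degree-1 surface has this shape.
Next, by symmetry, the surface is invariant under rotation about z: p = q(x² + y², z).
Next, checking where it meets the axes: a circular section at z = 2 has radius between 1 and 2.
Finally, these observations pin down the coefficients.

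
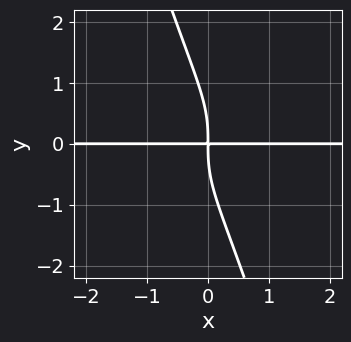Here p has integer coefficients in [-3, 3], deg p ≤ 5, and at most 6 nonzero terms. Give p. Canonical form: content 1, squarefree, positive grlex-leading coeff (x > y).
deg p = 4. A generic line meets the curve in up to 4 points.
Against the integer gridlines: every point of the x-axis in the box is on the curve.
Matching integer coefficients to the picture gives p.

x^3*y + 3*x*y^3 + y^4 + 3*x*y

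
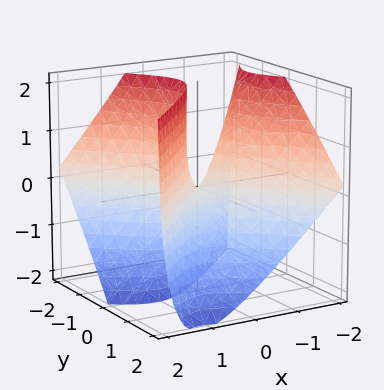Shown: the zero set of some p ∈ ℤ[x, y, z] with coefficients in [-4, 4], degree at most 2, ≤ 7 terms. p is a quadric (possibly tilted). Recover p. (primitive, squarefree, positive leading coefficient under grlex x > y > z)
(a) deg p = 2. A generic line meets the surface in up to 2 points.
(b) Checking where it meets the axes: it crosses the x-axis at the gridline x = 0; it crosses the y-axis at the gridline y = 0; one z-axis crossing is at z = 0.
(c) Together with the visible shape, these determine p as stated.

3*x^2 + 3*x*z - 3*y^2 - 3*y*z - z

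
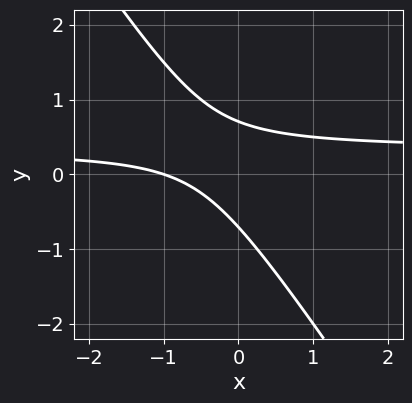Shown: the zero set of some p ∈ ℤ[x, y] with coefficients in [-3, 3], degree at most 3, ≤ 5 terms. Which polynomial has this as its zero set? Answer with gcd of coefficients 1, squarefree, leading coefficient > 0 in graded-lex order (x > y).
3*x*y + 2*y^2 - x - 1

First, the degree is 2 — the shape is more complex than any degree-1 curve.
Then, checking where it meets the axes: one x-axis crossing is at x = -1.
Finally, putting this together gives p.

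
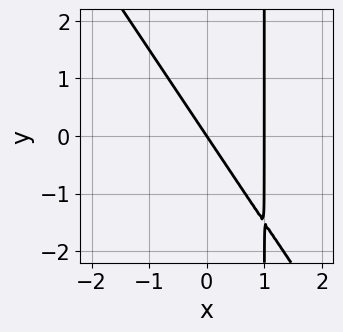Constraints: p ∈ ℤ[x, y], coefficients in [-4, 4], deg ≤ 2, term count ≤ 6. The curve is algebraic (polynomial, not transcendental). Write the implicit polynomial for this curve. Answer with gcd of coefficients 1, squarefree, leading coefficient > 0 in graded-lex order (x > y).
First, degree: the shape is more complex than any degree-1 curve, so deg p = 2.
Next, from the visible intercepts: among the integer gridlines, it crosses the x-axis at x ∈ {0, 1}; one y-axis crossing is at y = 0.
Finally, the integer polynomial consistent with all of this is the stated p.

3*x^2 + 2*x*y - 3*x - 2*y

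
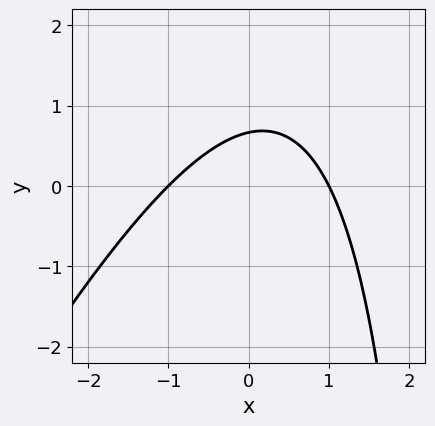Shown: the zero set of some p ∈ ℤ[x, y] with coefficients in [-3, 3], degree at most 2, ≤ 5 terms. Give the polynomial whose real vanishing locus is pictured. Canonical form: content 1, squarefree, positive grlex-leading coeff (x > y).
2*x^2 - x*y + 3*y - 2

deg p = 2.
Observable constraints: the x-axis gridline crossings are at x ∈ {-1, 1}.
Matching integer coefficients to the picture gives p.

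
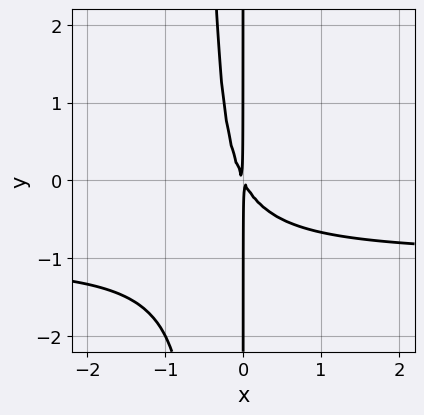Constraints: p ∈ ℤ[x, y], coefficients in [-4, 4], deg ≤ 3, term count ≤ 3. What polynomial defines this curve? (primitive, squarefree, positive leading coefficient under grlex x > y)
2*x^2*y + 2*x^2 + x*y

(a) deg p = 3. No degree-2 curve has this shape.
(b) Against the integer gridlines: every point of the y-axis in the box is on the curve.
(c) These observations pin down the coefficients.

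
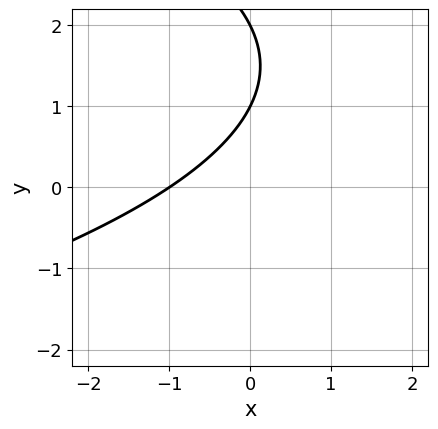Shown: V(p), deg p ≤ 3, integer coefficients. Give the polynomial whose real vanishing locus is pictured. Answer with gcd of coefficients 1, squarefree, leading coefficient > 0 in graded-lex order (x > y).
1. The degree is 2 — the shape is more complex than any degree-1 curve.
2. Observable constraints: among the integer gridlines, it crosses the y-axis at y ∈ {1, 2}; one x-axis crossing is at x = -1.
3. Solving for integer coefficients yields p as stated.

y^2 + 2*x - 3*y + 2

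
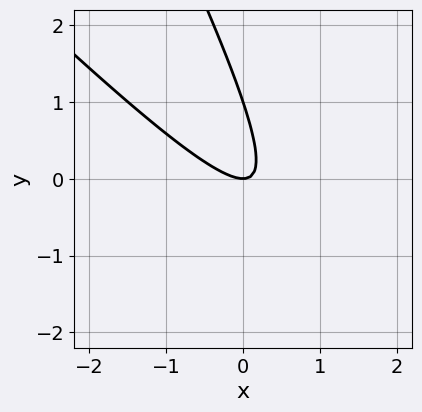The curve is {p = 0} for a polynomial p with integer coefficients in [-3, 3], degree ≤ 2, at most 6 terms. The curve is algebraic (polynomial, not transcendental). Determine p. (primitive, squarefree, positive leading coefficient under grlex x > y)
2*x^2 + 3*x*y + y^2 - y

deg p = 2.
Observable constraints: it meets the x-axis at x = 0 (among the integer gridlines); the y-axis gridline crossings are at y ∈ {0, 1}.
Matching integer coefficients to the picture gives p.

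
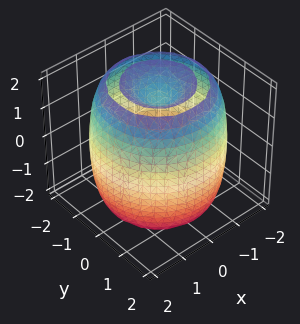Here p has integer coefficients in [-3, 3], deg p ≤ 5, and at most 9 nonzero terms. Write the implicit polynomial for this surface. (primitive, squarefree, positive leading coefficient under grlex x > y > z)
I count 2 distinct pieces. Treating them together as one polynomial.
The degree is 4 — a generic line meets the surface in up to 4 points.
Symmetry: the surface is invariant under rotation about z: p = q(x² + y², z).
Reading off the gridlines: a circular section at z = 0 has radius between 1 and 2.
Matching integer coefficients to the picture gives p.

x^4 + 2*x^2*y^2 + y^4 - 3*x^2 - 3*y^2 + z^2 - 2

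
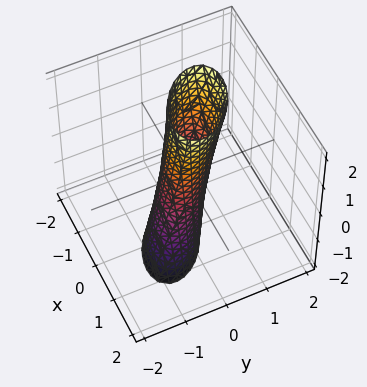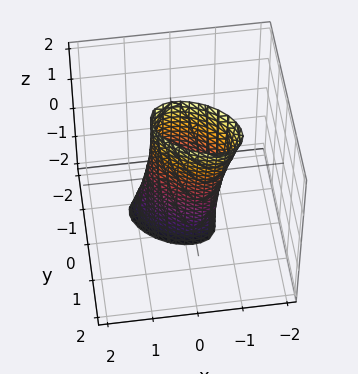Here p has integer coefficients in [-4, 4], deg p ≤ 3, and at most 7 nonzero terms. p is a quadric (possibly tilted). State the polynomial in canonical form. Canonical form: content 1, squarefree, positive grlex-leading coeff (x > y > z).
Degree: a generic line meets the surface in up to 2 points, so deg p = 2.
Observable constraints: no z-intercept at any integer in the box.
Assembling these constraints gives the stated polynomial.

2*x^2 + 2*x*y + 3*y^2 - y*z - 1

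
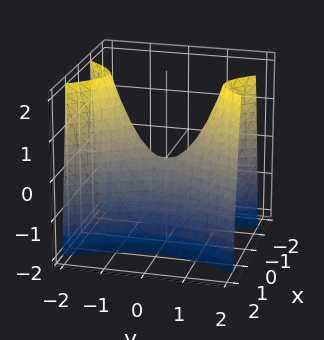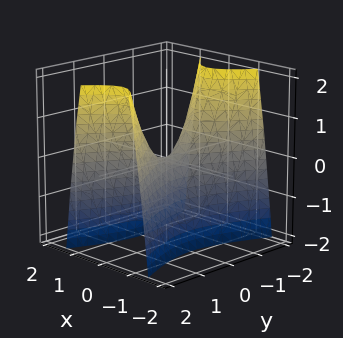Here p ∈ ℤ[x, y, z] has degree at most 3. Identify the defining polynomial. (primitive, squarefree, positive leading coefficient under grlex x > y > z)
3*x^2 - y^2 + z

The degree is 2 — a saddle surface; a quadric.
Symmetries: mirror symmetry y ↦ −y ⇒ only even powers of y; it's symmetric under x → −x, forcing even powers of x.
Reading off the gridlines: it crosses the z-axis at the gridline z = 0; it meets the y-axis at y = 0 (among the integer gridlines).
The integer polynomial consistent with all of this is the stated p.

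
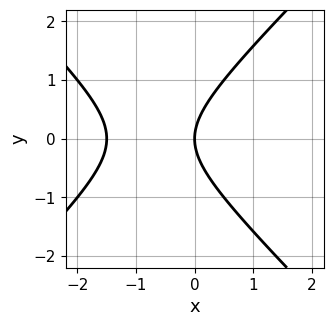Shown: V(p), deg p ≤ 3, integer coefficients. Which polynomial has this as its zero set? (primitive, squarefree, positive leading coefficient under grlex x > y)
2*x^2 - 2*y^2 + 3*x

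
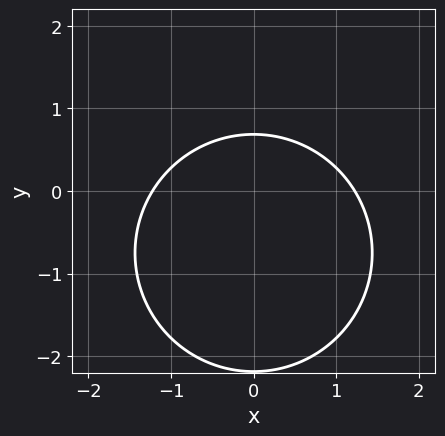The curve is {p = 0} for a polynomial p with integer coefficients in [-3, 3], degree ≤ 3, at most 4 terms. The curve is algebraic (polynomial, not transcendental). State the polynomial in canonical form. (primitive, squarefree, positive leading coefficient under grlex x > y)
2*x^2 + 2*y^2 + 3*y - 3

deg p = 2. The shape is more complex than any degree-1 curve.
Symmetries: the x ↦ −x reflection is a symmetry, so x appears only in even powers.
Matching integer coefficients to the picture gives p.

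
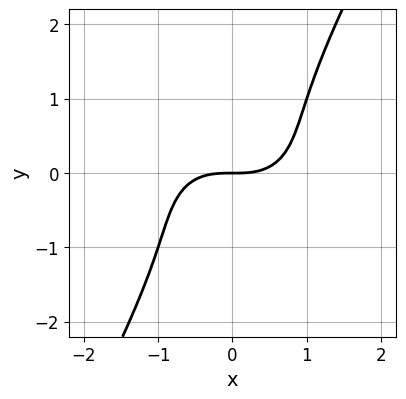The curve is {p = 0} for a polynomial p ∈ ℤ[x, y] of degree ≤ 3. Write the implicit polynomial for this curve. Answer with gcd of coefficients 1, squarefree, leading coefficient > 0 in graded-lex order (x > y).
Degree: the shape is more complex than any degree-2 curve, so deg p = 3.
Against the integer gridlines: one x-axis crossing is at x = 0; it meets the y-axis at y = 0 (among the integer gridlines).
Fitting integer coefficients to these (and the overall shape) gives p.

2*x^3 + 3*x*y^2 - 2*y^3 - 3*y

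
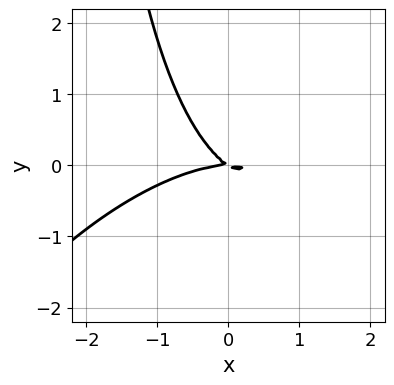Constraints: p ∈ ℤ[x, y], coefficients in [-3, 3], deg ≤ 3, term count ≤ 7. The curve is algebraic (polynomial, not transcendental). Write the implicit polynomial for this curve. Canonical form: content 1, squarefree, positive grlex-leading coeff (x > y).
x^3 - x^2*y + x*y^2 + 2*x*y + 3*y^2

First, degree: no degree-2 curve has this shape, so deg p = 3.
Then, from the visible intercepts: it meets the x-axis at x = 0 (among the integer gridlines); it crosses the y-axis at the gridline y = 0.
Finally, together with the visible shape, these determine p as stated.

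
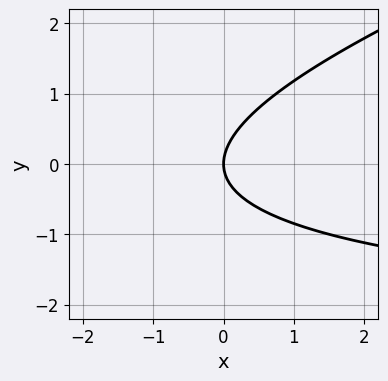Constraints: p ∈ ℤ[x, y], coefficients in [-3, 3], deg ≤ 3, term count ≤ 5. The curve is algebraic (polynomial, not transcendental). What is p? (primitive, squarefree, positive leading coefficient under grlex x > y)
x*y - 3*y^2 + 3*x

The degree is 2 — a generic line meets the curve in up to 2 points.
Against the integer gridlines: one x-axis crossing is at x = 0; it crosses the y-axis at the gridline y = 0.
Assembling these constraints gives the stated polynomial.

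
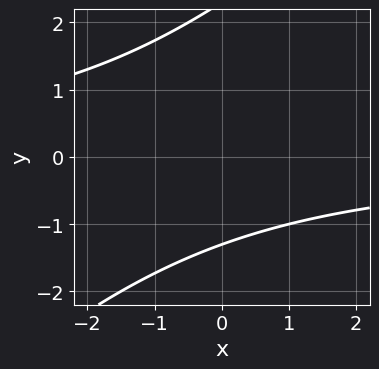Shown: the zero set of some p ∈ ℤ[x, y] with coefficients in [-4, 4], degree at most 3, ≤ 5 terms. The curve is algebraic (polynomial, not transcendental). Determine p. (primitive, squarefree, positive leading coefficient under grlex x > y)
First, the degree is 2 — a generic line meets the curve in up to 2 points.
Then, against the integer gridlines: it misses every integer gridline on the x-axis.
Finally, together with the visible shape, these determine p as stated.

x*y - y^2 + y + 3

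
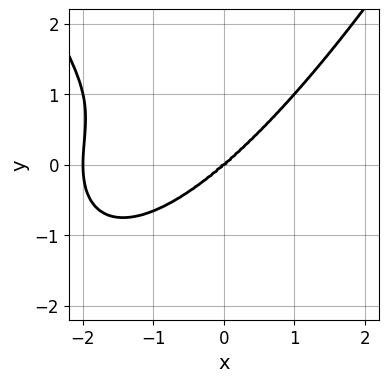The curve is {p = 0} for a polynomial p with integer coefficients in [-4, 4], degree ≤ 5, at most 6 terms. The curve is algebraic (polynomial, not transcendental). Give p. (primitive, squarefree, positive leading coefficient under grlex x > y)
x^4 + 2*x^3 - x*y^2 - 2*y^3

1. The degree is 4 — the shape is more complex than any degree-3 curve.
2. Against the integer gridlines: among the integer gridlines, it crosses the x-axis at x ∈ {-2, 0}; it crosses the y-axis at the gridline y = 0.
3. Matching integer coefficients to the picture gives p.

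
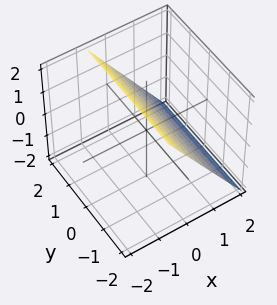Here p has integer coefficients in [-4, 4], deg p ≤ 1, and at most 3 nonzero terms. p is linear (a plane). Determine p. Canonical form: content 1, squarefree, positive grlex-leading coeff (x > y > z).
3*x + 2*z - 2

1. Degree: every cross-section is a straight line — this is a plane, so deg p = 1.
2. Reading off the gridlines: no y-intercept at any integer in the box; it meets the z-axis at z = 1 (among the integer gridlines).
3. Assembling these constraints gives the stated polynomial.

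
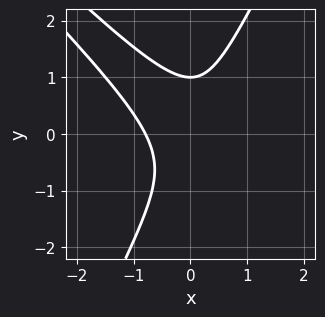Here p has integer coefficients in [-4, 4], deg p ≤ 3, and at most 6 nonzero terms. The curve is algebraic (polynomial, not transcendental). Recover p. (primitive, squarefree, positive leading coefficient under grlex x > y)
2*x^3 + 3*x^2*y - y^3 + 1

First, degree: the shape is more complex than any degree-2 curve, so deg p = 3.
Then, reading off the gridlines: one y-axis crossing is at y = 1.
Finally, matching integer coefficients to the picture gives p.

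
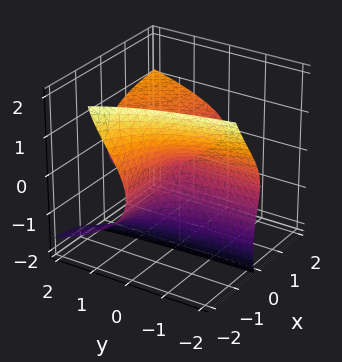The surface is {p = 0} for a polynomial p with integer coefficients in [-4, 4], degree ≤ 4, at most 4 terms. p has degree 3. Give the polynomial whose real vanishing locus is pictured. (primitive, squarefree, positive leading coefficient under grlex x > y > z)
3*x*z^2 + z^3 - 3*x*y + 3*z^2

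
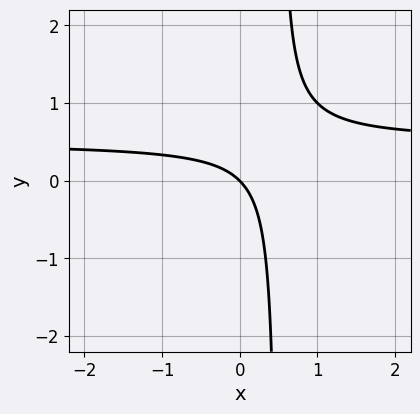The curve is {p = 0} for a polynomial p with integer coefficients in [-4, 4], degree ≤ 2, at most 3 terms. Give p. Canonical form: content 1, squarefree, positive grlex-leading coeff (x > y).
2*x*y - x - y

deg p = 2. No degree-1 curve has this shape.
Checking where it meets the axes: it crosses the x-axis at the gridline x = 0; it meets the y-axis at y = 0 (among the integer gridlines).
Assembling these constraints gives the stated polynomial.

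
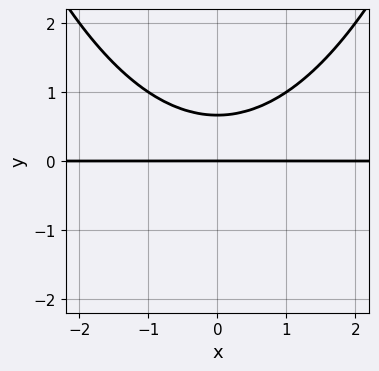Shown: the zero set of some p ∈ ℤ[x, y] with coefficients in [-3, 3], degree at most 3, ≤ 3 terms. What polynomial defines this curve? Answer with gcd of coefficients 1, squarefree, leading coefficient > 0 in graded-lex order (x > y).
deg p = 3. No degree-2 curve has this shape.
Symmetries: it's symmetric under x → −x, forcing even powers of x.
From the axis intercepts and sections: it meets the y-axis at y = 0 (among the integer gridlines); the visible x-axis segment lies entirely on the curve.
These observations pin down the coefficients.

x^2*y - 3*y^2 + 2*y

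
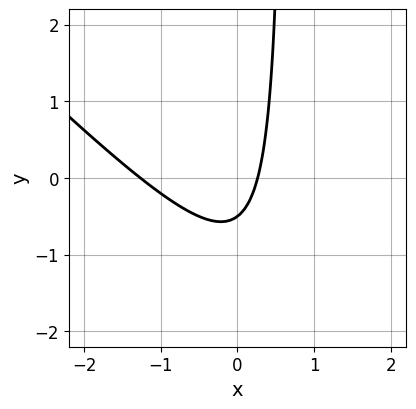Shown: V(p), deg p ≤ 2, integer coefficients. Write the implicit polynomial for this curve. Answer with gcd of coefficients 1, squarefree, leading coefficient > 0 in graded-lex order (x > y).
3*x^2 + 3*x*y + 3*x - 2*y - 1

First, deg p = 2. The shape is more complex than any degree-1 curve.
Finally, putting this together gives p.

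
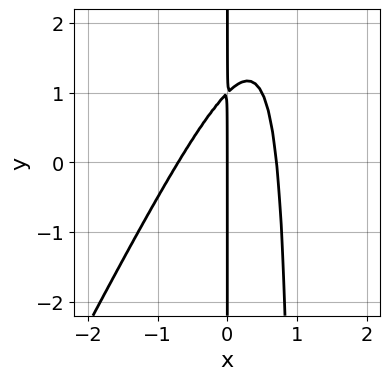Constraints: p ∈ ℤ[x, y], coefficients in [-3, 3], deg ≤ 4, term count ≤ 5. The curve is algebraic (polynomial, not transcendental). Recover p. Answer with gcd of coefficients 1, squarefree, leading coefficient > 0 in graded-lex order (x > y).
2*x^3 - x^2*y + x*y - x

deg p = 3. A generic line meets the curve in up to 3 points.
Observable constraints: one x-axis crossing is at x = 0; the visible y-axis segment lies entirely on the curve.
Matching integer coefficients to the picture gives p.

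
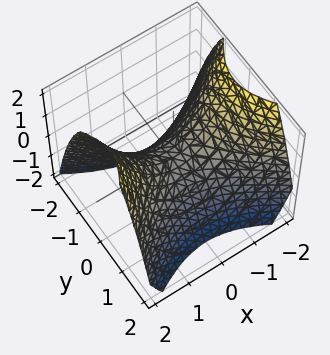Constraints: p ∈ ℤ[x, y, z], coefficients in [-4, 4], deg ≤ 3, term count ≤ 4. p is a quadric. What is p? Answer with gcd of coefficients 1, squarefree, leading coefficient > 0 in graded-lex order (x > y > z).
2*x^2 - 3*y^2 - 3*z

Degree: a saddle surface; a quadric, so deg p = 2.
Symmetries: the x ↦ −x reflection is a symmetry, so x appears only in even powers; the y ↦ −y reflection is a symmetry, so y appears only in even powers.
Against the integer gridlines: it crosses the x-axis at the gridline x = 0; it crosses the y-axis at the gridline y = 0; it crosses the z-axis at the gridline z = 0.
Solving for integer coefficients yields p as stated.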